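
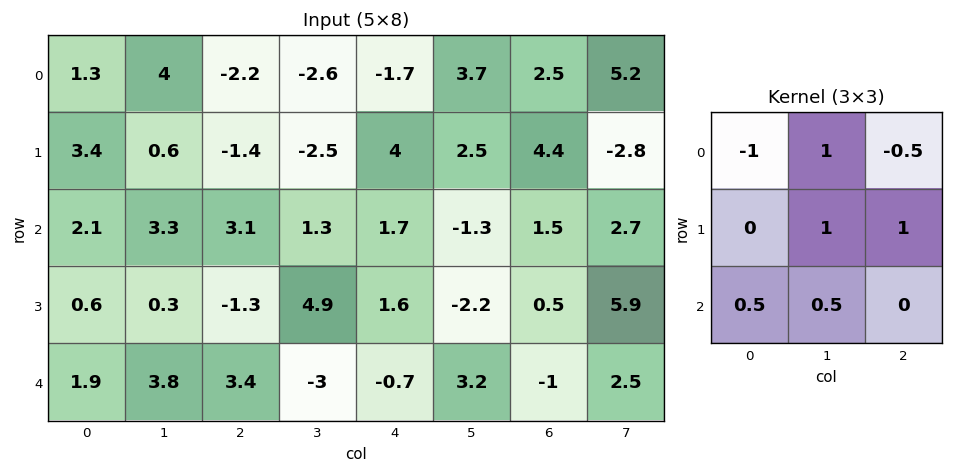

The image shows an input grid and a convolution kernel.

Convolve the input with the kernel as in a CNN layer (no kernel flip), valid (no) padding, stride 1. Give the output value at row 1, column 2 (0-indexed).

The receptive field on the input at this output position is [-1.4 -2.5 4 / 3.1 1.3 1.7 / -1.3 4.9 1.6]. Elementwise product with the kernel and sum: -1.4·-1 + -2.5·1 + 4·-0.5 + 1.3·1 + 1.7·1 + -1.3·0.5 + 4.9·0.5.

1.7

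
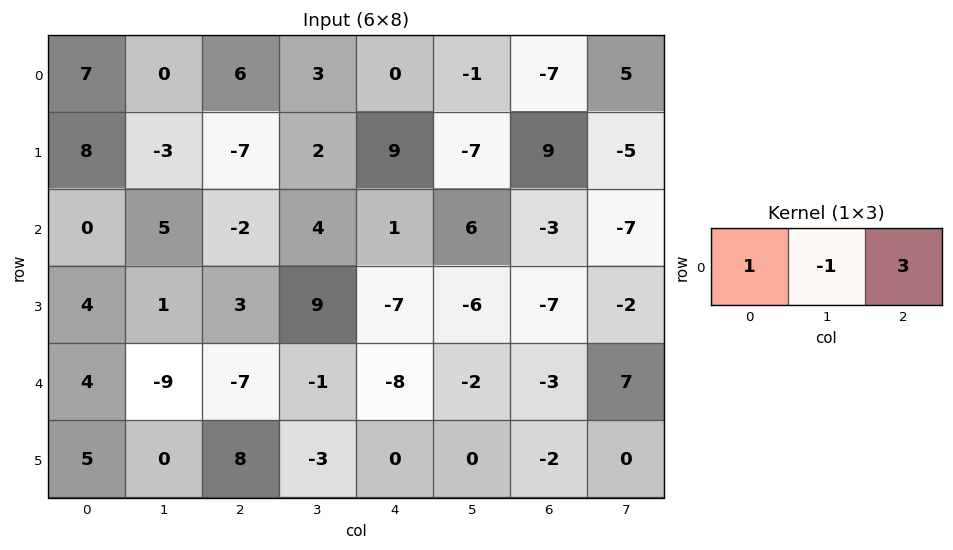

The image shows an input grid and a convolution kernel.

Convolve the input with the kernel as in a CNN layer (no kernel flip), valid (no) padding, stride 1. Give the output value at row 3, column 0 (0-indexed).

12

The receptive field on the input at this output position is [4 1 3]. Elementwise product with the kernel and sum: 4·1 + 1·-1 + 3·3.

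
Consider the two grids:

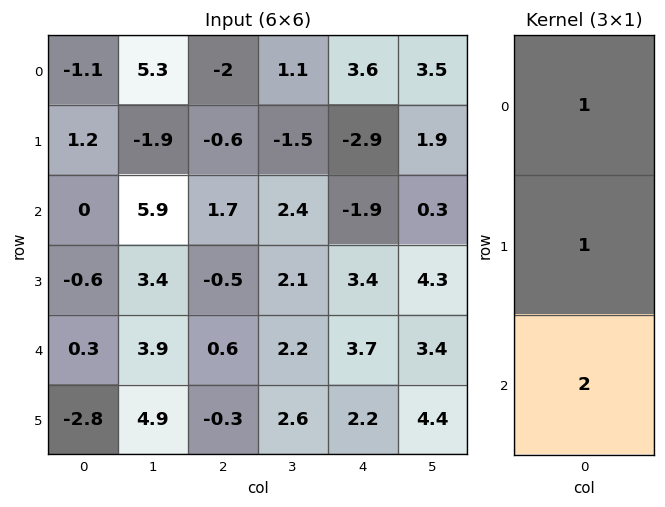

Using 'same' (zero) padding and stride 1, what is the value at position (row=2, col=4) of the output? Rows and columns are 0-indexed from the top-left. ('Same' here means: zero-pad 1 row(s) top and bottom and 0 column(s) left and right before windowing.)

2

The receptive field on the zero-padded input at this output position is [-2.9 / -1.9 / 3.4]. Elementwise product with the kernel and sum: -2.9·1 + -1.9·1 + 3.4·2.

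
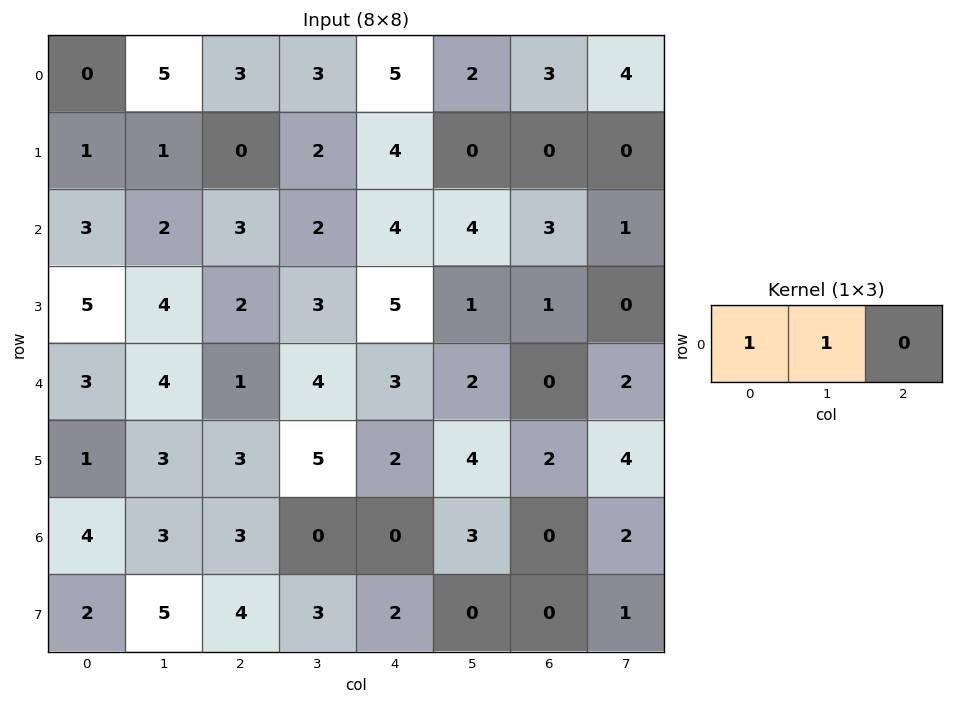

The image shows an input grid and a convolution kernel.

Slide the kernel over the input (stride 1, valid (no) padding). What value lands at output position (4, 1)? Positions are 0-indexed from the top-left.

5

The receptive field on the input at this output position is [4 1 4]. Elementwise product with the kernel and sum: 4·1 + 1·1.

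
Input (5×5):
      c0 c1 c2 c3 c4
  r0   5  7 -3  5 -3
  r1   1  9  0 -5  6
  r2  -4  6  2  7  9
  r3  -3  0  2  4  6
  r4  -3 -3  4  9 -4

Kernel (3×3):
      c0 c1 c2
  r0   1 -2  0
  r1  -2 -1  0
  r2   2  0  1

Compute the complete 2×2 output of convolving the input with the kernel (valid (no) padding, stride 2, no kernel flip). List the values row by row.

-26 5
-12 -16

Output[0,0]: The receptive field on the input at this output position is [5 7 -3 / 1 9 0 / -4 6 2]. Elementwise product with the kernel and sum: 5·1 + 7·-2 + 1·-2 + 9·-1 + -4·2 + 2·1.
Output[0,1]: The receptive field on the input at this output position is [-3 5 -3 / 0 -5 6 / 2 7 9]. Elementwise product with the kernel and sum: -3·1 + 5·-2 + 0·-2 + -5·-1 + 2·2 + 9·1.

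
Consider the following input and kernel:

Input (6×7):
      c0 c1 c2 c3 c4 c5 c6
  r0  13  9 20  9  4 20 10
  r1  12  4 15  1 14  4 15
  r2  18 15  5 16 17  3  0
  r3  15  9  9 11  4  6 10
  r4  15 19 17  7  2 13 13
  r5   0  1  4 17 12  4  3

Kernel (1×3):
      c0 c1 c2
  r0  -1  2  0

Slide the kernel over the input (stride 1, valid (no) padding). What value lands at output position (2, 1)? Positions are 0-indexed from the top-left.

-5

The receptive field on the input at this output position is [15 5 16]. Elementwise product with the kernel and sum: 15·-1 + 5·2.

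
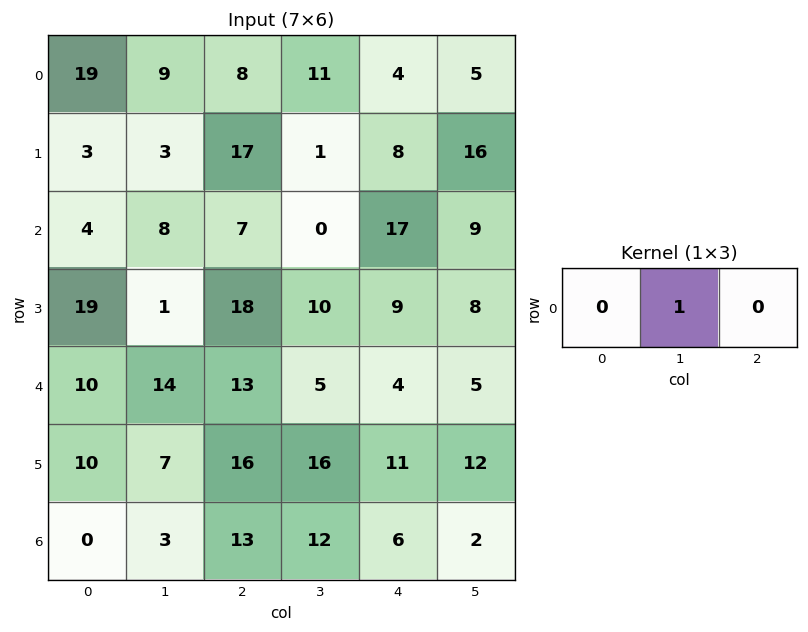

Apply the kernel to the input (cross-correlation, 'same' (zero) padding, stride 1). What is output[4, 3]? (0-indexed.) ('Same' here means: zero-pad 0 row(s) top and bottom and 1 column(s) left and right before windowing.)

5

The receptive field on the zero-padded input at this output position is [13 5 4]. Elementwise product with the kernel and sum: 5·1.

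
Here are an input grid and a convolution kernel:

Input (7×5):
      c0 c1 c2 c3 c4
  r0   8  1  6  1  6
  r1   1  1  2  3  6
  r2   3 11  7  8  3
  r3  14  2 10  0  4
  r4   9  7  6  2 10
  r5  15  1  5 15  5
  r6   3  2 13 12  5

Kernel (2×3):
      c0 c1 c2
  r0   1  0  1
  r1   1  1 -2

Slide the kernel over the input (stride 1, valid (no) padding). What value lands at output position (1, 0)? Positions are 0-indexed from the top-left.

3

The receptive field on the input at this output position is [1 1 2 / 3 11 7]. Elementwise product with the kernel and sum: 1·1 + 2·1 + 3·1 + 11·1 + 7·-2.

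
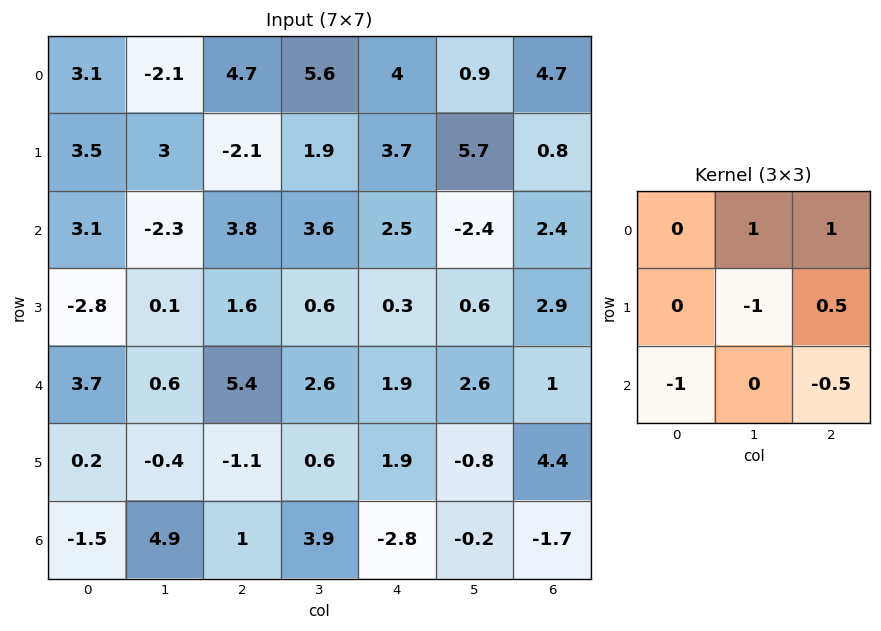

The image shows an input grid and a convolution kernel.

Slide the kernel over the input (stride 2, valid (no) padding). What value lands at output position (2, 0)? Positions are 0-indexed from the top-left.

6.85

The receptive field on the input at this output position is [3.7 0.6 5.4 / 0.2 -0.4 -1.1 / -1.5 4.9 1]. Elementwise product with the kernel and sum: 0.6·1 + 5.4·1 + -0.4·-1 + -1.1·0.5 + -1.5·-1 + 1·-0.5.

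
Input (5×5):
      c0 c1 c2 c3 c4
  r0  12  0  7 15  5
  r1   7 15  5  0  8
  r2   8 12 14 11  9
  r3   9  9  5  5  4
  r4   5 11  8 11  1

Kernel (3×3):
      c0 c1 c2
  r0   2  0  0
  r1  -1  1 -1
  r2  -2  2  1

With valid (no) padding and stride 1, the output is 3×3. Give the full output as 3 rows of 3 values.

49 5 4
9 18 2
31 20 31

Output[0,0]: The receptive field on the input at this output position is [12 0 7 / 7 15 5 / 8 12 14]. Elementwise product with the kernel and sum: 12·2 + 7·-1 + 15·1 + 5·-1 + 8·-2 + 12·2 + 14·1.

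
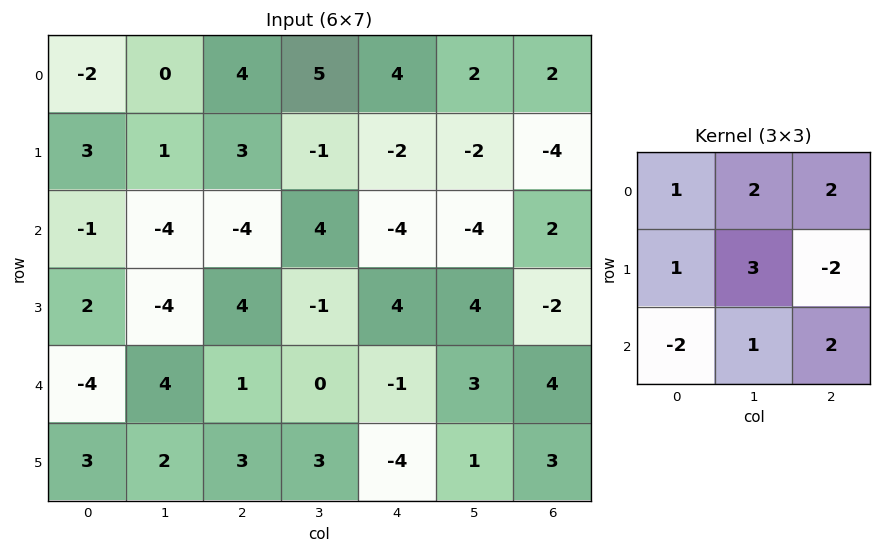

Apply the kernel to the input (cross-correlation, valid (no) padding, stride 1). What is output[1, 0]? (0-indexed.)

6

The receptive field on the input at this output position is [3 1 3 / -1 -4 -4 / 2 -4 4]. Elementwise product with the kernel and sum: 3·1 + 1·2 + 3·2 + -1·1 + -4·3 + -4·-2 + 2·-2 + -4·1 + 4·2.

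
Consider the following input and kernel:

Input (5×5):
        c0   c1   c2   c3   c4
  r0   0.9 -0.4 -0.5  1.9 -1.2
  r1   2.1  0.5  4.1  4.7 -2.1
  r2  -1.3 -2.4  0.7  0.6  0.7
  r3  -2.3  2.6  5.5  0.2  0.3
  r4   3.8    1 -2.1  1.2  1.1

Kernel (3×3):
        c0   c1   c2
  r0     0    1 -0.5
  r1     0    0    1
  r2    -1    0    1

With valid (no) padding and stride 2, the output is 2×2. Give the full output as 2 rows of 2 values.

Output[0,0]: The receptive field on the input at this output position is [0.9 -0.4 -0.5 / 2.1 0.5 4.1 / -1.3 -2.4 0.7]. Elementwise product with the kernel and sum: -0.4·1 + -0.5·-0.5 + 4.1·1 + -1.3·-1 + 0.7·1.

5.95 0.4
-3.15 3.75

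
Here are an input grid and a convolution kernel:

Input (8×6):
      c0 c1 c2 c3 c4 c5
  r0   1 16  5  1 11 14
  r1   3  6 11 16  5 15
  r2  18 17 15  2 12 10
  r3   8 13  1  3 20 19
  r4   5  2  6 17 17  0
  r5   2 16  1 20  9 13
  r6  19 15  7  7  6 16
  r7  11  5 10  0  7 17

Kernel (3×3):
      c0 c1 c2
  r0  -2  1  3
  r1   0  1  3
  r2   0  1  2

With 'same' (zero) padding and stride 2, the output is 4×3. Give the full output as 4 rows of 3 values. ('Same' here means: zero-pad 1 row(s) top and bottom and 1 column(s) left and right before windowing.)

Output[0,0]: The receptive field on the zero-padded input at this output position is [0 0 0 / 0 1 16 / 0 3 6]. Elementwise product with the kernel and sum: 0·-2 + 0·1 + 0·3 + 1·1 + 16·3 + 3·1 + 6·2.
Output[0,1]: The receptive field on the zero-padded input at this output position is [0 0 0 / 16 5 1 / 6 11 16]. Elementwise product with the kernel and sum: 0·-2 + 0·1 + 0·3 + 5·1 + 1·3 + 11·1 + 16·2.

64 51 88
124 75 118
92 82 123
135 67 103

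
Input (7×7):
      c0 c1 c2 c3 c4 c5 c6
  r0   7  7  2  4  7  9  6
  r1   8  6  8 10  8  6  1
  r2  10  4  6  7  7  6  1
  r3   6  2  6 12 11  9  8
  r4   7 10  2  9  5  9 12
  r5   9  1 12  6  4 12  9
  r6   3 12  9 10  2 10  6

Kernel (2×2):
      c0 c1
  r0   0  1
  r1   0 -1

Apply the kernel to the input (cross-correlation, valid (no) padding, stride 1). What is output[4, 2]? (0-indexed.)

3

The receptive field on the input at this output position is [2 9 / 12 6]. Elementwise product with the kernel and sum: 9·1 + 6·-1.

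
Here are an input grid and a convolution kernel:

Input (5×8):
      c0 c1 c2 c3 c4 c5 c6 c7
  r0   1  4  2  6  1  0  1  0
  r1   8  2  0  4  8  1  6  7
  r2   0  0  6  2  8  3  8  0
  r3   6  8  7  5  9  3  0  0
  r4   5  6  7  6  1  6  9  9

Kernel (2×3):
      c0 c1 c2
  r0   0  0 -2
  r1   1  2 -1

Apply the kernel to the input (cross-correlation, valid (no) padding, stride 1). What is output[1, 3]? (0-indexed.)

The receptive field on the input at this output position is [4 8 1 / 2 8 3]. Elementwise product with the kernel and sum: 1·-2 + 2·1 + 8·2 + 3·-1.

13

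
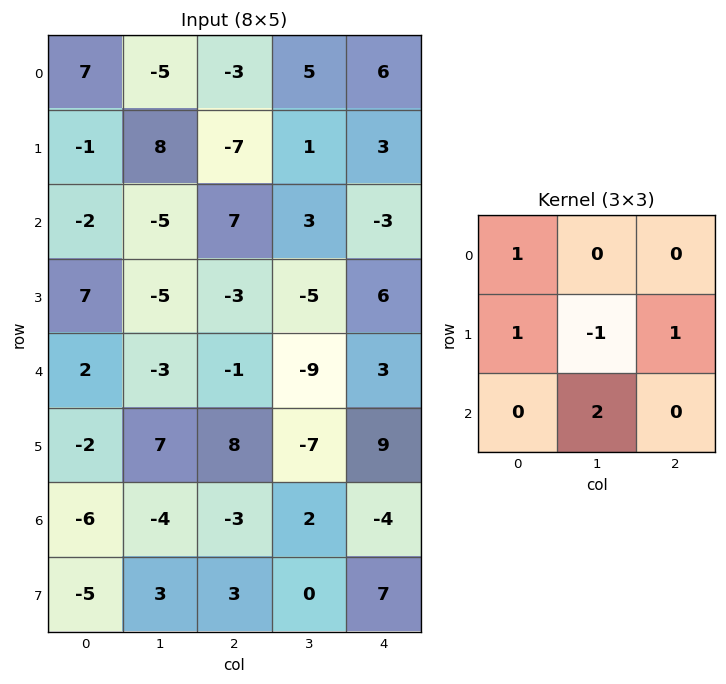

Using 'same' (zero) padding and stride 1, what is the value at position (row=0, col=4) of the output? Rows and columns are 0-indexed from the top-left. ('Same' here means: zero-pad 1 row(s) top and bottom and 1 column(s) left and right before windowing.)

The receptive field on the zero-padded input at this output position is [0 0 0 / 5 6 0 / 1 3 0]. Elementwise product with the kernel and sum: 0·1 + 5·1 + 6·-1 + 0·1 + 3·2.

5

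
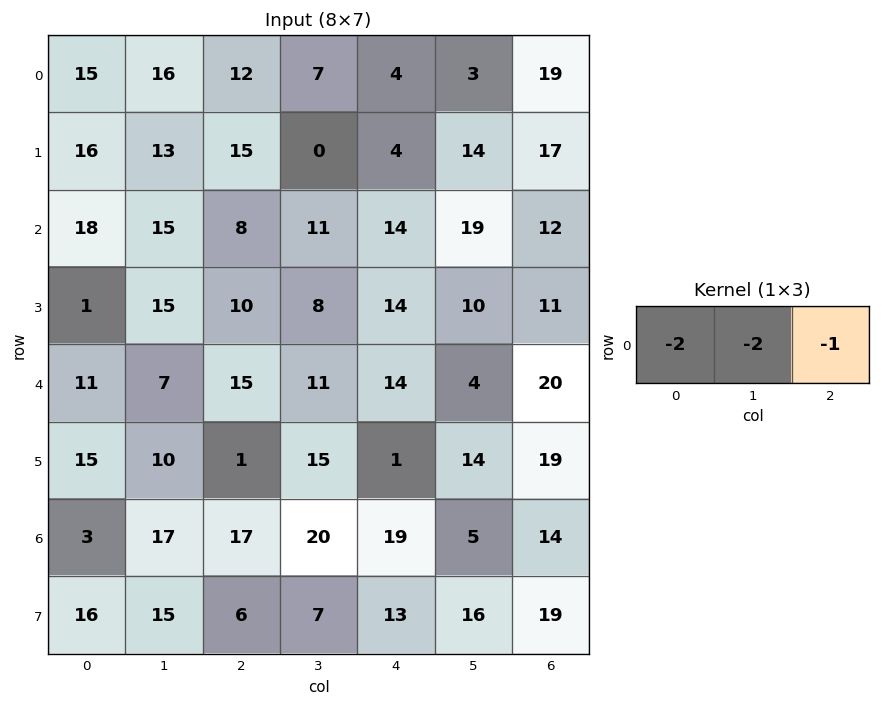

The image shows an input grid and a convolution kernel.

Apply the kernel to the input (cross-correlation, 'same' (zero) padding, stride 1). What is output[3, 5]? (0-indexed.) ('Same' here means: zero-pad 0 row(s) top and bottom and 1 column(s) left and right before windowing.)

-59

The receptive field on the zero-padded input at this output position is [14 10 11]. Elementwise product with the kernel and sum: 14·-2 + 10·-2 + 11·-1.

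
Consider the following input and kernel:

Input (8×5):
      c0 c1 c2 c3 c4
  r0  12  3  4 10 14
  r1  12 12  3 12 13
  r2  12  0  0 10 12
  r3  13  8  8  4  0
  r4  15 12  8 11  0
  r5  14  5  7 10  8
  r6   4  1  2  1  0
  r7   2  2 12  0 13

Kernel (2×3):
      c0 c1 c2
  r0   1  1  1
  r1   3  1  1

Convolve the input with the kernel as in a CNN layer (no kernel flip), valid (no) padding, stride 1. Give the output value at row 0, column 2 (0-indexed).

The receptive field on the input at this output position is [4 10 14 / 3 12 13]. Elementwise product with the kernel and sum: 4·1 + 10·1 + 14·1 + 3·3 + 12·1 + 13·1.

62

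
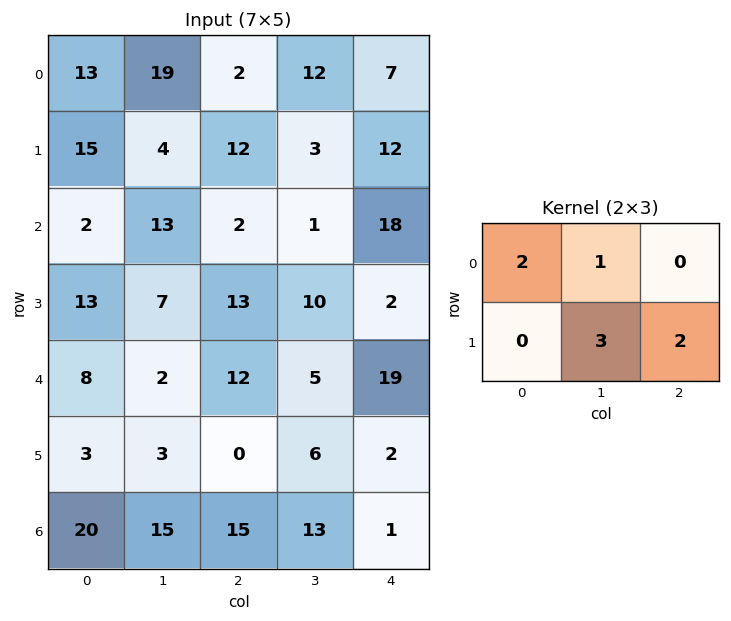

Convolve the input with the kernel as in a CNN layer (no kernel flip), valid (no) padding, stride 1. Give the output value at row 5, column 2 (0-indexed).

47

The receptive field on the input at this output position is [0 6 2 / 15 13 1]. Elementwise product with the kernel and sum: 0·2 + 6·1 + 13·3 + 1·2.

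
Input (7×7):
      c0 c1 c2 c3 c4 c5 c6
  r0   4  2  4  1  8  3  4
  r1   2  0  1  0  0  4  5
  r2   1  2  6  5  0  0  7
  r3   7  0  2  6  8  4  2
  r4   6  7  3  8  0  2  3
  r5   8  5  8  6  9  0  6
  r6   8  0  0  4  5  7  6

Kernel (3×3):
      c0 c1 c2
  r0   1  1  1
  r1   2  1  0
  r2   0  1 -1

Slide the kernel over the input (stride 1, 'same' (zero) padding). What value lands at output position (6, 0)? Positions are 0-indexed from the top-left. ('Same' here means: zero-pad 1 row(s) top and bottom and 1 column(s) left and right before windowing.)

21

The receptive field on the zero-padded input at this output position is [0 8 5 / 0 8 0 / 0 0 0]. Elementwise product with the kernel and sum: 0·1 + 8·1 + 5·1 + 0·2 + 8·1 + 0·1 + 0·-1.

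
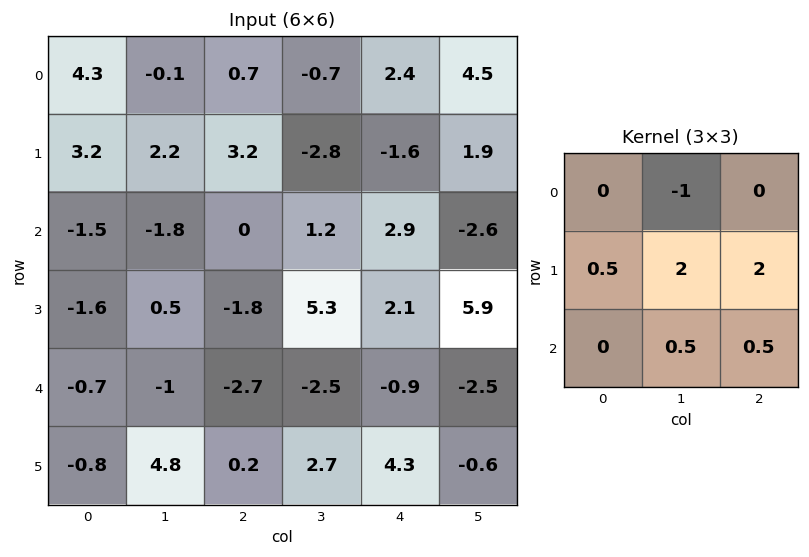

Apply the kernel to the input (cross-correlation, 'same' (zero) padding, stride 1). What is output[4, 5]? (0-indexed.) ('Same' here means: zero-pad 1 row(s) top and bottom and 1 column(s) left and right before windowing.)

The receptive field on the zero-padded input at this output position is [2.1 5.9 0 / -0.9 -2.5 0 / 4.3 -0.6 0]. Elementwise product with the kernel and sum: 5.9·-1 + -0.9·0.5 + -2.5·2 + 0·2 + -0.6·0.5 + 0·0.5.

-11.65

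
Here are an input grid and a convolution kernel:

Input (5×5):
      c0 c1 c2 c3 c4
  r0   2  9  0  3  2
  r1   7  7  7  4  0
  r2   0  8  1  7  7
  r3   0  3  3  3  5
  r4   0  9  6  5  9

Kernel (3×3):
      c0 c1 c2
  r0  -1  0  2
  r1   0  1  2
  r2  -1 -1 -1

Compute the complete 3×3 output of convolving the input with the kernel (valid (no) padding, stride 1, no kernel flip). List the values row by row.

Output[0,0]: The receptive field on the input at this output position is [2 9 0 / 7 7 7 / 0 8 1]. Elementwise product with the kernel and sum: 2·-1 + 0·2 + 7·1 + 7·2 + 0·-1 + 8·-1 + 1·-1.

10 -4 -7
11 7 3
-4 -5 6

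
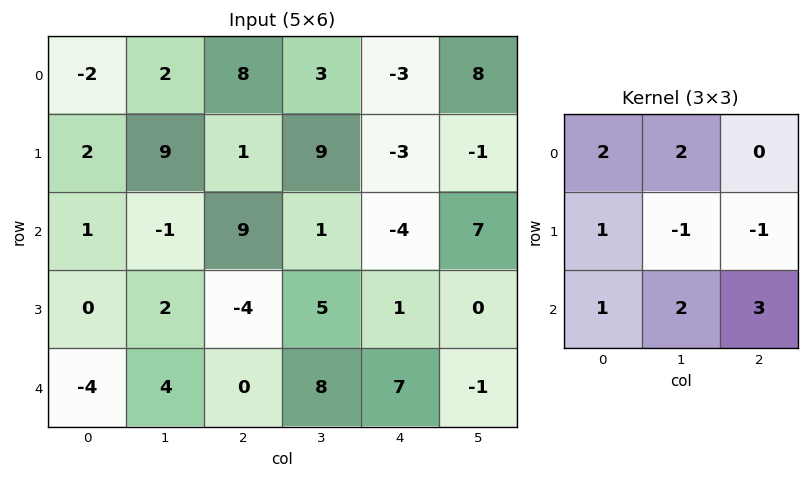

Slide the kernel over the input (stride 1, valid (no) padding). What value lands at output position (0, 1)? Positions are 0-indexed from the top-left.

39

The receptive field on the input at this output position is [2 8 3 / 9 1 9 / -1 9 1]. Elementwise product with the kernel and sum: 2·2 + 8·2 + 9·1 + 1·-1 + 9·-1 + -1·1 + 9·2 + 1·3.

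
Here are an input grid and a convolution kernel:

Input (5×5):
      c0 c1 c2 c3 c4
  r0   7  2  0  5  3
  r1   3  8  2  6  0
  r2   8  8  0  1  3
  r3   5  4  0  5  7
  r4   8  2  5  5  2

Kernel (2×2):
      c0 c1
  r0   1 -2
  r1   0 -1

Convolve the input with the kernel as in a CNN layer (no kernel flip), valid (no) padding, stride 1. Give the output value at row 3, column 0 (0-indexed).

The receptive field on the input at this output position is [5 4 / 8 2]. Elementwise product with the kernel and sum: 5·1 + 4·-2 + 2·-1.

-5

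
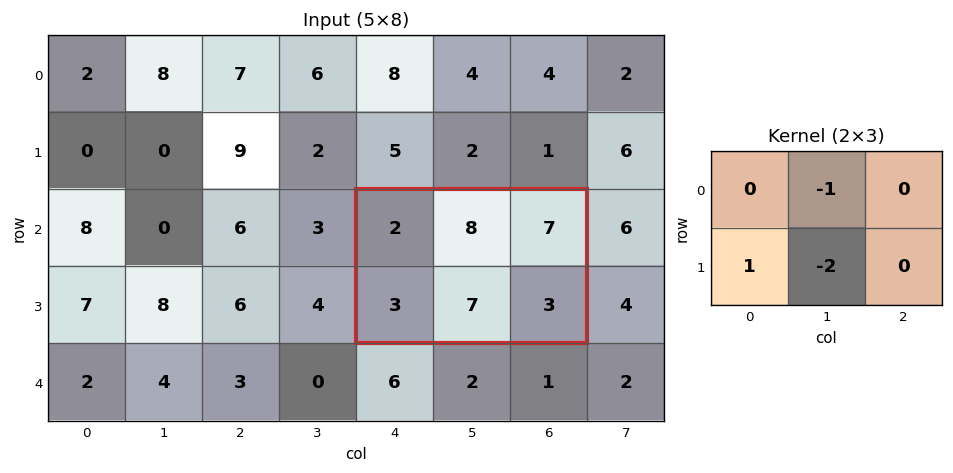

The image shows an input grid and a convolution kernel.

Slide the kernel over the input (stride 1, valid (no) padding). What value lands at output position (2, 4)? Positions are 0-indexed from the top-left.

The receptive field on the input at this output position is [2 8 7 / 3 7 3]. Elementwise product with the kernel and sum: 8·-1 + 3·1 + 7·-2.

-19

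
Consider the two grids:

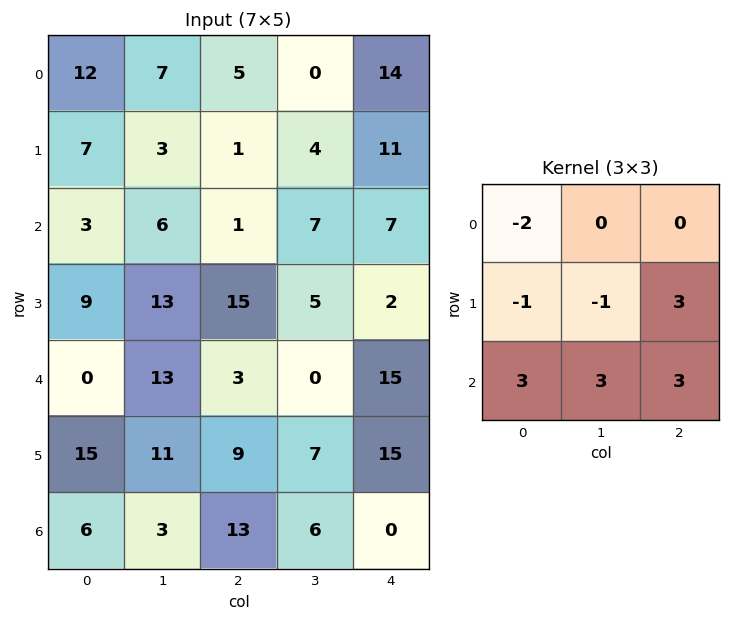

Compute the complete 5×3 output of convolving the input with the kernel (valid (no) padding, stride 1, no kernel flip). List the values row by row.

-1 36 63
91 107 77
65 23 38
83 39 105
67 41 80

Output[0,0]: The receptive field on the input at this output position is [12 7 5 / 7 3 1 / 3 6 1]. Elementwise product with the kernel and sum: 12·-2 + 7·-1 + 3·-1 + 1·3 + 3·3 + 6·3 + 1·3.
Output[0,1]: The receptive field on the input at this output position is [7 5 0 / 3 1 4 / 6 1 7]. Elementwise product with the kernel and sum: 7·-2 + 3·-1 + 1·-1 + 4·3 + 6·3 + 1·3 + 7·3.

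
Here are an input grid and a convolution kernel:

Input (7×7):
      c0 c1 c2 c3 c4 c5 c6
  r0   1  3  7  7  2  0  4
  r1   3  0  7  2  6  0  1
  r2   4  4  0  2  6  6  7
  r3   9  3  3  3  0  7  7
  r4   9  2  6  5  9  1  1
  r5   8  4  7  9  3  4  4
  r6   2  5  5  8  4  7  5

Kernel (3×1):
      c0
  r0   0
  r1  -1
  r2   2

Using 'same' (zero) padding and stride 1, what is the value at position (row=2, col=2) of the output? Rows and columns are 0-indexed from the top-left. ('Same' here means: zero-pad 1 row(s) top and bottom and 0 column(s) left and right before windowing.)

The receptive field on the zero-padded input at this output position is [7 / 0 / 3]. Elementwise product with the kernel and sum: 0·-1 + 3·2.

6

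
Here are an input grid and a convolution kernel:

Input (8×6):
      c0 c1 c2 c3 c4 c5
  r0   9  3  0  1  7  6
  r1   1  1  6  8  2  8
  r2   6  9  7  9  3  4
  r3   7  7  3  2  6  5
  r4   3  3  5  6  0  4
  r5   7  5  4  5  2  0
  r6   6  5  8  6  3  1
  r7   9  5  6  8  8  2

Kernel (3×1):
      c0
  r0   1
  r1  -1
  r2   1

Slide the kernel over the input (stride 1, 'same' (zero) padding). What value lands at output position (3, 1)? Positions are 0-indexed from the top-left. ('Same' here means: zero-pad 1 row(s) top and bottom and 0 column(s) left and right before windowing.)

5

The receptive field on the zero-padded input at this output position is [9 / 7 / 3]. Elementwise product with the kernel and sum: 9·1 + 7·-1 + 3·1.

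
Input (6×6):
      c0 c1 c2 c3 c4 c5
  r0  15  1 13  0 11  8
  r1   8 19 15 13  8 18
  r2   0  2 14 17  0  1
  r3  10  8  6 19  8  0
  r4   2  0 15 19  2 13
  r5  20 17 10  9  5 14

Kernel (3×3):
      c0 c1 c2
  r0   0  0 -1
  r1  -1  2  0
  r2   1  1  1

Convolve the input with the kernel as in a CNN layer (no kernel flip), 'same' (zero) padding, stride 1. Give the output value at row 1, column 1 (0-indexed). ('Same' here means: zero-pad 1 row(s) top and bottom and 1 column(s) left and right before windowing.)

33

The receptive field on the zero-padded input at this output position is [15 1 13 / 8 19 15 / 0 2 14]. Elementwise product with the kernel and sum: 13·-1 + 8·-1 + 19·2 + 0·1 + 2·1 + 14·1.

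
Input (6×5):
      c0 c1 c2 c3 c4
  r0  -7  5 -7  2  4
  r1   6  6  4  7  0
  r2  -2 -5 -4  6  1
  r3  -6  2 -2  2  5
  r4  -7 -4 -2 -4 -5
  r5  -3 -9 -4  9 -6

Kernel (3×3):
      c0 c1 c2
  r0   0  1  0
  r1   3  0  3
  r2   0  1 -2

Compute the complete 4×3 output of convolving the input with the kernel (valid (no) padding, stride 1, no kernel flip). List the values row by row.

Output[0,0]: The receptive field on the input at this output position is [-7 5 -7 / 6 6 4 / -2 -5 -4]. Elementwise product with the kernel and sum: 5·1 + 6·3 + 4·3 + -5·1 + -4·-2.
Output[0,1]: The receptive field on the input at this output position is [5 -7 2 / 6 4 7 / -5 -4 6]. Elementwise product with the kernel and sum: -7·1 + 6·3 + 7·3 + -4·1 + 6·-2.

38 16 18
-6 1 -10
-29 14 21
-26 -48 2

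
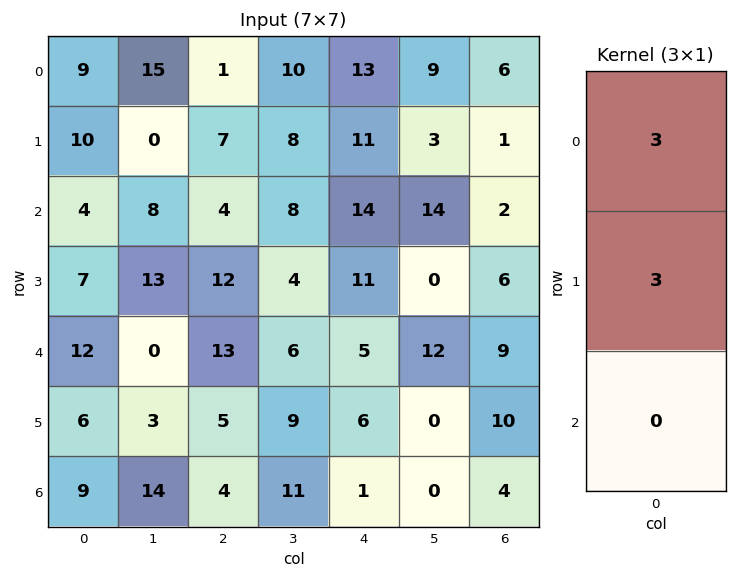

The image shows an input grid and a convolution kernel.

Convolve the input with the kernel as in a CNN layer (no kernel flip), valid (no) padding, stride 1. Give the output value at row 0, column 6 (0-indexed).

21

The receptive field on the input at this output position is [6 / 1 / 2]. Elementwise product with the kernel and sum: 6·3 + 1·3.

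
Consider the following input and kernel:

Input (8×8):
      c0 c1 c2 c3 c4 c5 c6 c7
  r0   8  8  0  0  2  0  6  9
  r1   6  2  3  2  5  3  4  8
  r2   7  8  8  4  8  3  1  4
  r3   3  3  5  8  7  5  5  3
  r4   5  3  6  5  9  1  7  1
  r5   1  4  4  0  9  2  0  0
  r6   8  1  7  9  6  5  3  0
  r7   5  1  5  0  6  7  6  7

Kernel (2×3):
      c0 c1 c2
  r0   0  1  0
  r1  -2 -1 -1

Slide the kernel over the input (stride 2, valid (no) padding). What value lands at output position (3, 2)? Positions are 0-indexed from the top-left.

The receptive field on the input at this output position is [6 5 3 / 6 7 6]. Elementwise product with the kernel and sum: 5·1 + 6·-2 + 7·-1 + 6·-1.

-20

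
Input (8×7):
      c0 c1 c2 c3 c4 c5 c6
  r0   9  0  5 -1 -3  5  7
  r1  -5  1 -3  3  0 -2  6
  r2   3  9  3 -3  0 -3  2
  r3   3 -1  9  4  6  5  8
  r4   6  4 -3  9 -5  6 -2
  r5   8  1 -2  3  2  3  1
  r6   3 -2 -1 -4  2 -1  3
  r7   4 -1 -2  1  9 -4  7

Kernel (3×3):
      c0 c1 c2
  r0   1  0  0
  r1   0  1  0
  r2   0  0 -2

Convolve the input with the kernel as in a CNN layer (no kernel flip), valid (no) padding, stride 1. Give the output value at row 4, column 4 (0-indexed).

-8

The receptive field on the input at this output position is [-5 6 -2 / 2 3 1 / 2 -1 3]. Elementwise product with the kernel and sum: -5·1 + 3·1 + 3·-2.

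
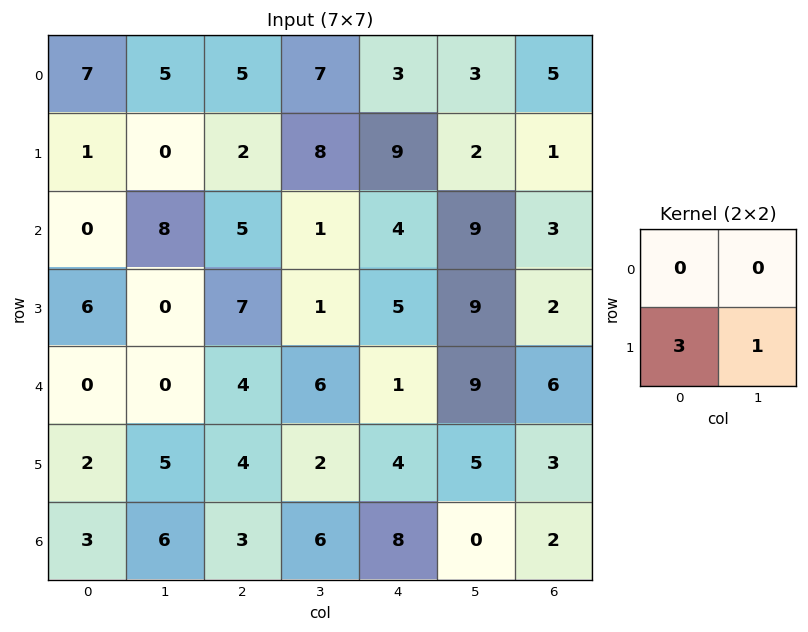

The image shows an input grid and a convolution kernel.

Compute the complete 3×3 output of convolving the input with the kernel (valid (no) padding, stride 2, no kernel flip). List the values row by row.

3 14 29
18 22 24
11 14 17

Output[0,0]: The receptive field on the input at this output position is [7 5 / 1 0]. Elementwise product with the kernel and sum: 1·3 + 0·1.
Output[0,1]: The receptive field on the input at this output position is [5 7 / 2 8]. Elementwise product with the kernel and sum: 2·3 + 8·1.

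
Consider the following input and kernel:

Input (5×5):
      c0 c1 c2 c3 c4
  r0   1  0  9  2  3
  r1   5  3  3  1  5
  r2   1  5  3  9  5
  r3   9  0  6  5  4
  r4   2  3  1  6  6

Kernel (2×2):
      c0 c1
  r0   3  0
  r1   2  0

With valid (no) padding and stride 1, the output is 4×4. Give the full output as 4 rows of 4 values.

Output[0,0]: The receptive field on the input at this output position is [1 0 / 5 3]. Elementwise product with the kernel and sum: 1·3 + 5·2.

13 6 33 8
17 19 15 21
21 15 21 37
31 6 20 27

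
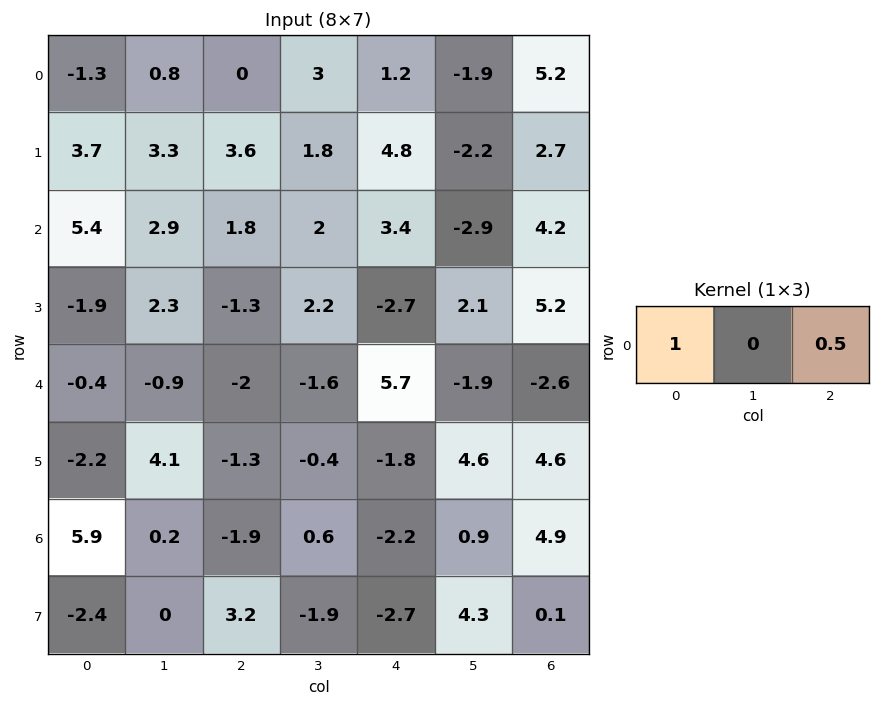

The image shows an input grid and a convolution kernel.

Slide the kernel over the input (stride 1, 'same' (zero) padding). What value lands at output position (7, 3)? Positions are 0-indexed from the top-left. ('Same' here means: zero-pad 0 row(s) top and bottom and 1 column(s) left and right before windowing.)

The receptive field on the zero-padded input at this output position is [3.2 -1.9 -2.7]. Elementwise product with the kernel and sum: 3.2·1 + -2.7·0.5.

1.85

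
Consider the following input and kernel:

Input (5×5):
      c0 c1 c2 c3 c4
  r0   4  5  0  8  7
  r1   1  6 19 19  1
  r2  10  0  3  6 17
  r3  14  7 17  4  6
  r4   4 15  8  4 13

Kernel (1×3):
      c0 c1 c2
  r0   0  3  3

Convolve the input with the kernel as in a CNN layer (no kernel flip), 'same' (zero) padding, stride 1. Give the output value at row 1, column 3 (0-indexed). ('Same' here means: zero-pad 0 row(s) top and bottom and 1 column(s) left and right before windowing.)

The receptive field on the zero-padded input at this output position is [19 19 1]. Elementwise product with the kernel and sum: 19·3 + 1·3.

60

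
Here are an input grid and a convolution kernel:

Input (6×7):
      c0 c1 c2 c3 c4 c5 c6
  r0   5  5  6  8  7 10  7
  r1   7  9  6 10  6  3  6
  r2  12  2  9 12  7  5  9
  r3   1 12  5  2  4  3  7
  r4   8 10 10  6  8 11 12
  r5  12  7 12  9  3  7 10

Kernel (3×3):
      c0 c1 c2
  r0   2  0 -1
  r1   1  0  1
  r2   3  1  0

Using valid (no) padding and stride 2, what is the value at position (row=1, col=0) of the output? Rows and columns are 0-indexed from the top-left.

The receptive field on the input at this output position is [12 2 9 / 1 12 5 / 8 10 10]. Elementwise product with the kernel and sum: 12·2 + 9·-1 + 1·1 + 5·1 + 8·3 + 10·1.

55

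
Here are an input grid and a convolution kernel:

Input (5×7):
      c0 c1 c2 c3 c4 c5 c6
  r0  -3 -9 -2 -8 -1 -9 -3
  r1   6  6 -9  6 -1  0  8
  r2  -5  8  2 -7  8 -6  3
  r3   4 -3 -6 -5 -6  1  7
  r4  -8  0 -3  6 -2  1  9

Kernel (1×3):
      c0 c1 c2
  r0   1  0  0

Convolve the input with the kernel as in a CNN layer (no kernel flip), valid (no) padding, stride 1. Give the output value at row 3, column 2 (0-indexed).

The receptive field on the input at this output position is [-6 -5 -6]. Elementwise product with the kernel and sum: -6·1.

-6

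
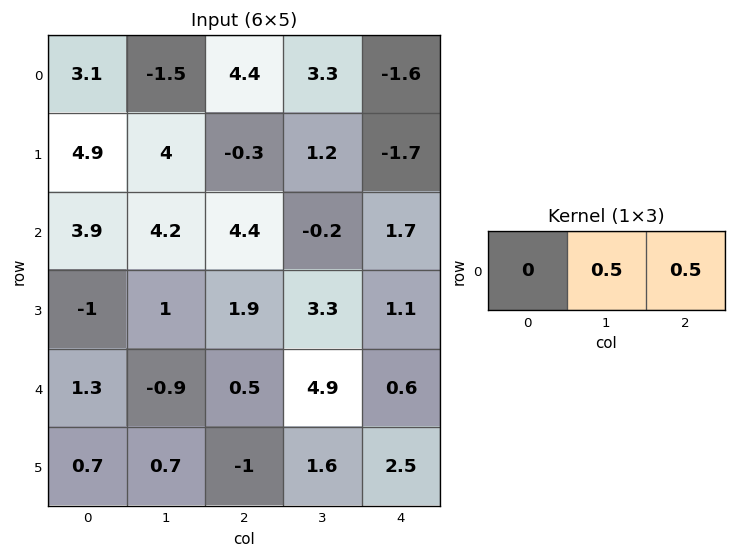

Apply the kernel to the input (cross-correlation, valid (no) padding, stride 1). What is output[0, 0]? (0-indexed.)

The receptive field on the input at this output position is [3.1 -1.5 4.4]. Elementwise product with the kernel and sum: -1.5·0.5 + 4.4·0.5.

1.45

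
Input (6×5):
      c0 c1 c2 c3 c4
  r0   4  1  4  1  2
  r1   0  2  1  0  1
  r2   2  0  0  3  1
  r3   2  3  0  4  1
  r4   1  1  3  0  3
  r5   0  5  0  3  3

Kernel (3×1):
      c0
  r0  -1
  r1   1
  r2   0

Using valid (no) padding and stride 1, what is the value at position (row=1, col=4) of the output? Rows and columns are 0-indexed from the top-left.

The receptive field on the input at this output position is [1 / 1 / 1]. Elementwise product with the kernel and sum: 1·-1 + 1·1.

0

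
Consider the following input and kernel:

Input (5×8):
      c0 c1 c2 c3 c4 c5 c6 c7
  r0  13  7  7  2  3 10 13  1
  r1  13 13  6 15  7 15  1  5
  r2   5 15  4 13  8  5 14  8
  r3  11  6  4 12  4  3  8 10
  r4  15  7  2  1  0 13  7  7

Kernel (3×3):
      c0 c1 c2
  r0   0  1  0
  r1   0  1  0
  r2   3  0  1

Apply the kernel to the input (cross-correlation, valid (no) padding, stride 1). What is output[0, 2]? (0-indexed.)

The receptive field on the input at this output position is [7 2 3 / 6 15 7 / 4 13 8]. Elementwise product with the kernel and sum: 2·1 + 15·1 + 4·3 + 8·1.

37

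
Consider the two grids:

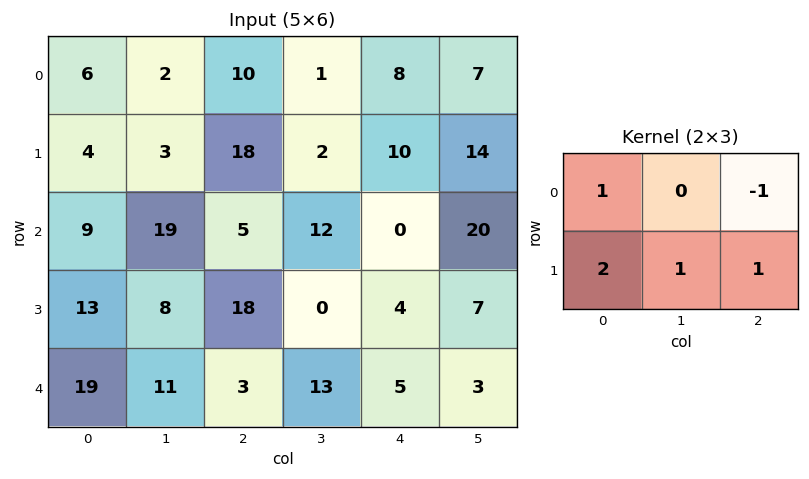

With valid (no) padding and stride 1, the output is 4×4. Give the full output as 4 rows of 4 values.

Output[0,0]: The receptive field on the input at this output position is [6 2 10 / 4 3 18]. Elementwise product with the kernel and sum: 6·1 + 10·-1 + 4·2 + 3·1 + 18·1.

25 27 50 22
28 56 30 32
56 41 45 3
47 46 38 27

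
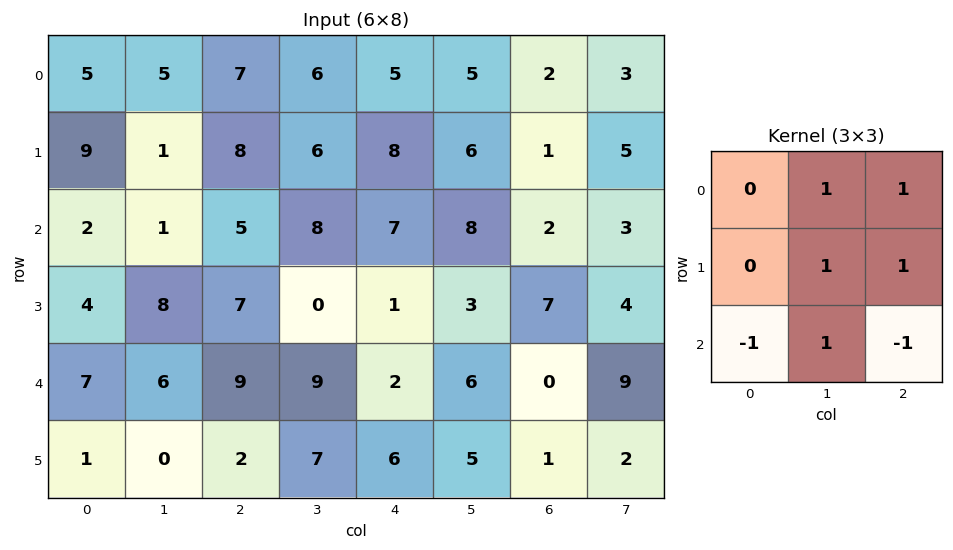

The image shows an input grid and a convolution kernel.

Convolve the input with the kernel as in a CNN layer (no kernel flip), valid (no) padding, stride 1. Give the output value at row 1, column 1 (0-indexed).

The receptive field on the input at this output position is [1 8 6 / 1 5 8 / 8 7 0]. Elementwise product with the kernel and sum: 8·1 + 6·1 + 5·1 + 8·1 + 8·-1 + 7·1 + 0·-1.

26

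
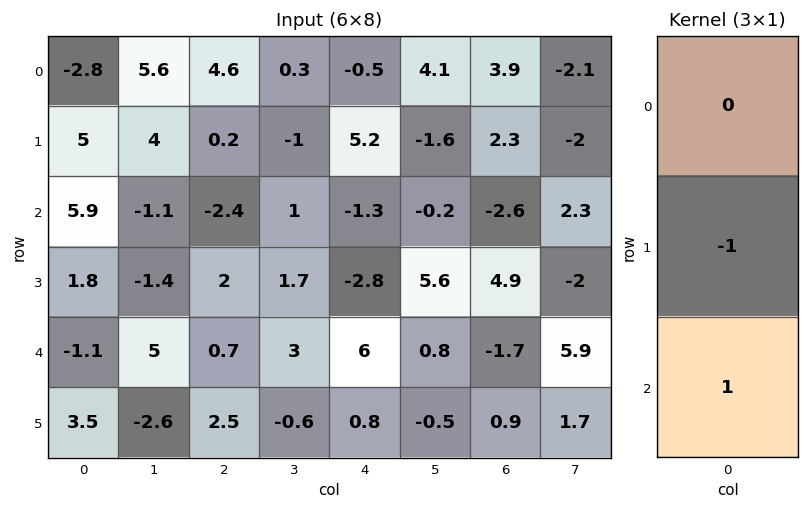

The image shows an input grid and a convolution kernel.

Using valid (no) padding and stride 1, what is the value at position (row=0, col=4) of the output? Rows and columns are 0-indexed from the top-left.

The receptive field on the input at this output position is [-0.5 / 5.2 / -1.3]. Elementwise product with the kernel and sum: 5.2·-1 + -1.3·1.

-6.5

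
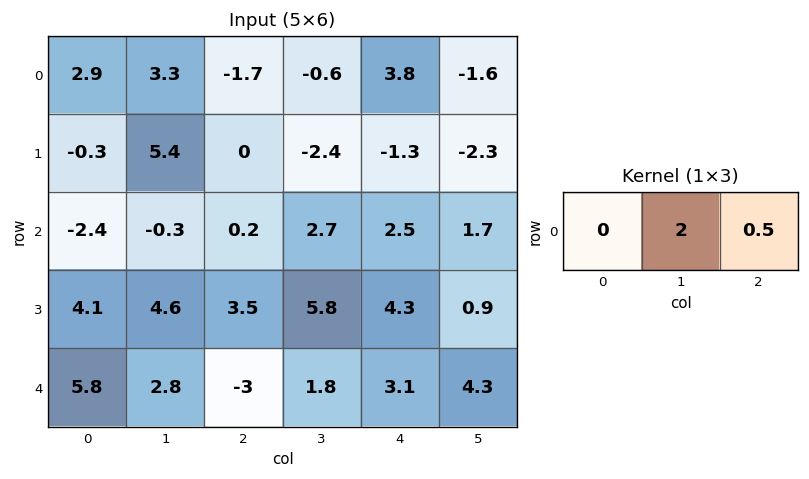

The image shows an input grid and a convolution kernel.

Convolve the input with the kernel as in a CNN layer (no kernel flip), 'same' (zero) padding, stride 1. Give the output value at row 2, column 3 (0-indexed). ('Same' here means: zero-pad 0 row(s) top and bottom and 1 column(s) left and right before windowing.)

6.65

The receptive field on the zero-padded input at this output position is [0.2 2.7 2.5]. Elementwise product with the kernel and sum: 2.7·2 + 2.5·0.5.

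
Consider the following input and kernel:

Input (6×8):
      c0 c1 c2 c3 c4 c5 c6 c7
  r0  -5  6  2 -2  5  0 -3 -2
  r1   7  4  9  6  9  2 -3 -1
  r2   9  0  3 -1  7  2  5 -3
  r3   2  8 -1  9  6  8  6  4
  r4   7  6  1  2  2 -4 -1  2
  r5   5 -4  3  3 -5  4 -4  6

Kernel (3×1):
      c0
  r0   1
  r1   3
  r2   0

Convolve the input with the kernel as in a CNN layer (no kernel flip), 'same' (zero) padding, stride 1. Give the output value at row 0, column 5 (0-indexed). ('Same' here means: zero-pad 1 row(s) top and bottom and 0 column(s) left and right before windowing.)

The receptive field on the zero-padded input at this output position is [0 / 0 / 2]. Elementwise product with the kernel and sum: 0·1 + 0·3.

0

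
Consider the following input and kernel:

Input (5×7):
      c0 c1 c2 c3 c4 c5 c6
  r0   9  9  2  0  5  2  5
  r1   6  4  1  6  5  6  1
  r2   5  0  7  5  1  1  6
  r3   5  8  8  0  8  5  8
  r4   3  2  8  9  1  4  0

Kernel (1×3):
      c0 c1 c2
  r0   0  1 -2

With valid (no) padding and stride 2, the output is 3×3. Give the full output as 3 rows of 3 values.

Output[0,0]: The receptive field on the input at this output position is [9 9 2]. Elementwise product with the kernel and sum: 9·1 + 2·-2.
Output[0,1]: The receptive field on the input at this output position is [2 0 5]. Elementwise product with the kernel and sum: 0·1 + 5·-2.

5 -10 -8
-14 3 -11
-14 7 4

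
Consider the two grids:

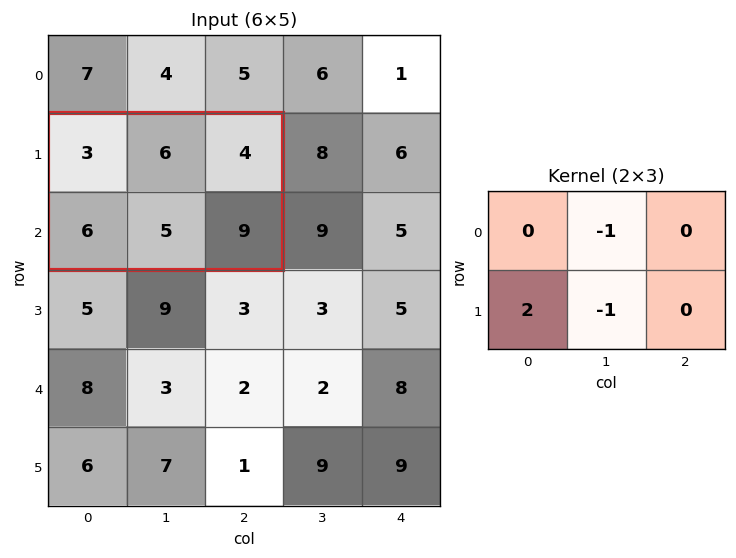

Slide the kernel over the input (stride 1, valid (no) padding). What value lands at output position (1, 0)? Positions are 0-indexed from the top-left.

The receptive field on the input at this output position is [3 6 4 / 6 5 9]. Elementwise product with the kernel and sum: 6·-1 + 6·2 + 5·-1.

1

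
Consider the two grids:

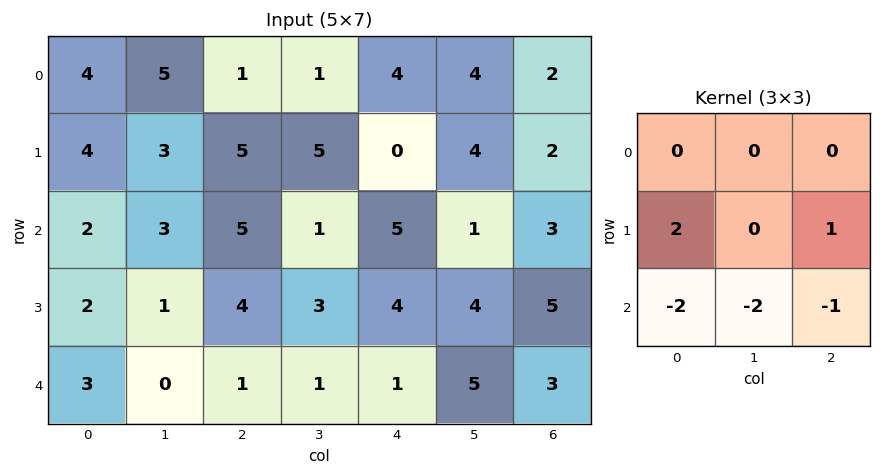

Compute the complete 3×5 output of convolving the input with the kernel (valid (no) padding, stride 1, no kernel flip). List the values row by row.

Output[0,0]: The receptive field on the input at this output position is [4 5 1 / 4 3 5 / 2 3 5]. Elementwise product with the kernel and sum: 4·2 + 5·1 + 2·-2 + 3·-2 + 5·-1.

-2 -6 -7 1 -13
-1 -6 -3 -15 -8
1 2 7 1 -2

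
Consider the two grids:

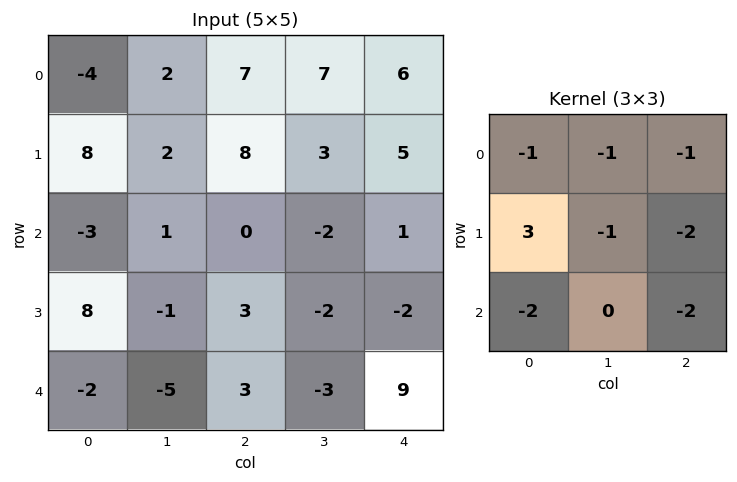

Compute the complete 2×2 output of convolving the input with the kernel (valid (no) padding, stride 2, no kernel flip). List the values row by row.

Output[0,0]: The receptive field on the input at this output position is [-4 2 7 / 8 2 8 / -3 1 0]. Elementwise product with the kernel and sum: -4·-1 + 2·-1 + 7·-1 + 8·3 + 2·-1 + 8·-2 + -3·-2 + 0·-2.

7 -11
19 -8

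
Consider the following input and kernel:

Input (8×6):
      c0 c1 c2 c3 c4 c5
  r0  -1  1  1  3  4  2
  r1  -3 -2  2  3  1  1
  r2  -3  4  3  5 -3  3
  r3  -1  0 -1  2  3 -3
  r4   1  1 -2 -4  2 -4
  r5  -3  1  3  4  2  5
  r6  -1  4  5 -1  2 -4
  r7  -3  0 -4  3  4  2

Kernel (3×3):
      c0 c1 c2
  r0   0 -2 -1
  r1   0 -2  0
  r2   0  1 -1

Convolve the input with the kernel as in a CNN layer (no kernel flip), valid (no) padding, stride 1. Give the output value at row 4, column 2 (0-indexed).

-5

The receptive field on the input at this output position is [-2 -4 2 / 3 4 2 / 5 -1 2]. Elementwise product with the kernel and sum: -4·-2 + 2·-1 + 4·-2 + -1·1 + 2·-1.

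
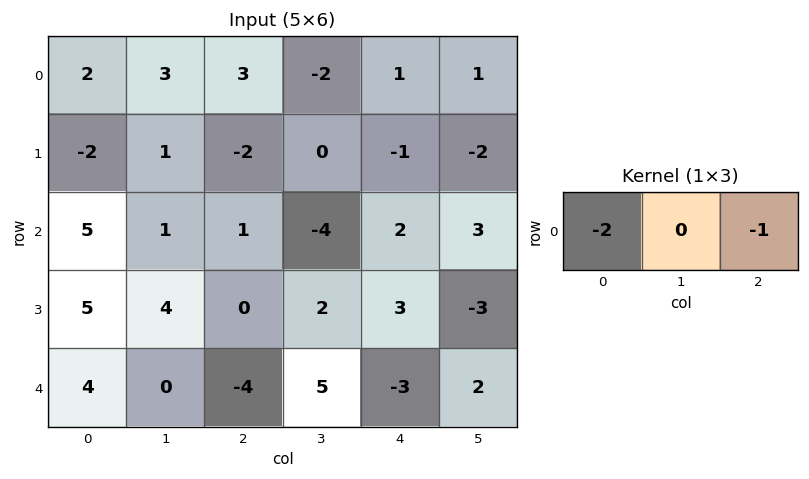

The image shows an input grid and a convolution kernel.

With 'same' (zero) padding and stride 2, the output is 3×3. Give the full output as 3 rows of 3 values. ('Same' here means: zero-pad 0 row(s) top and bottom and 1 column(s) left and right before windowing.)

Output[0,0]: The receptive field on the zero-padded input at this output position is [0 2 3]. Elementwise product with the kernel and sum: 0·-2 + 3·-1.
Output[0,1]: The receptive field on the zero-padded input at this output position is [3 3 -2]. Elementwise product with the kernel and sum: 3·-2 + -2·-1.

-3 -4 3
-1 2 5
0 -5 -12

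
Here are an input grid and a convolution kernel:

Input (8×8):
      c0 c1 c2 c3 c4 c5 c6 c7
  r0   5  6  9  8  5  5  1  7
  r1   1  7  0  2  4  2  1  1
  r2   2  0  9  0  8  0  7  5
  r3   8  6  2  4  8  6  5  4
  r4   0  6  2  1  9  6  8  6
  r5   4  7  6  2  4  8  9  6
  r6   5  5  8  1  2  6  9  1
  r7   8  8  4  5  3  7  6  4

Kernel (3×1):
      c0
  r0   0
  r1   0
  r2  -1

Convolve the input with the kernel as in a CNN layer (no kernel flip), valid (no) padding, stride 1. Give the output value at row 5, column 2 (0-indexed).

The receptive field on the input at this output position is [6 / 8 / 4]. Elementwise product with the kernel and sum: 4·-1.

-4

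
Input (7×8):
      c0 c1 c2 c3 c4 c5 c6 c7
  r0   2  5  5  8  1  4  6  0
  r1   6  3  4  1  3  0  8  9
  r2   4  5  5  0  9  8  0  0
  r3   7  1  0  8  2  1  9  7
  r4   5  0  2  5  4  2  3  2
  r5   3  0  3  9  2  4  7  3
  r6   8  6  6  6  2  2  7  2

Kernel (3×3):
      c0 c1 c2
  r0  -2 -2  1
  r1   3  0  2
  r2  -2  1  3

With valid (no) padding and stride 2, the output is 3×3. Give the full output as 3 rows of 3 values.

Output[0,0]: The receptive field on the input at this output position is [2 5 5 / 6 3 4 / 4 5 5]. Elementwise product with the kernel and sum: 2·-2 + 5·-2 + 5·1 + 6·3 + 4·2 + 4·-2 + 5·1 + 5·3.

29 10 11
4 16 -7
15 3 30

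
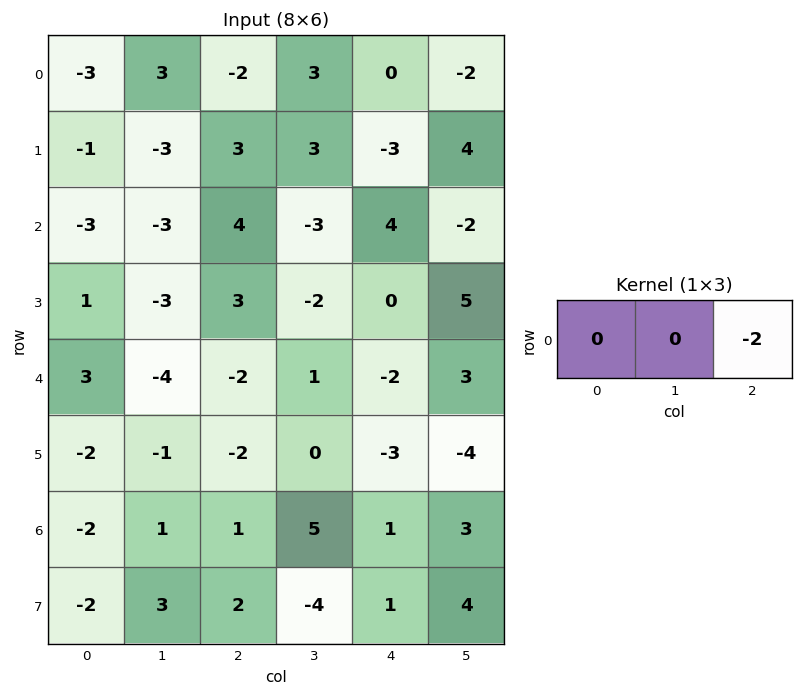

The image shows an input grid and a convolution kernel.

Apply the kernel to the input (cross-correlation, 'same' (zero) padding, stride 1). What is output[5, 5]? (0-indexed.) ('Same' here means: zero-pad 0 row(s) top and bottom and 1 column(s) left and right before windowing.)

The receptive field on the zero-padded input at this output position is [-3 -4 0]. Elementwise product with the kernel and sum: 0·-2.

0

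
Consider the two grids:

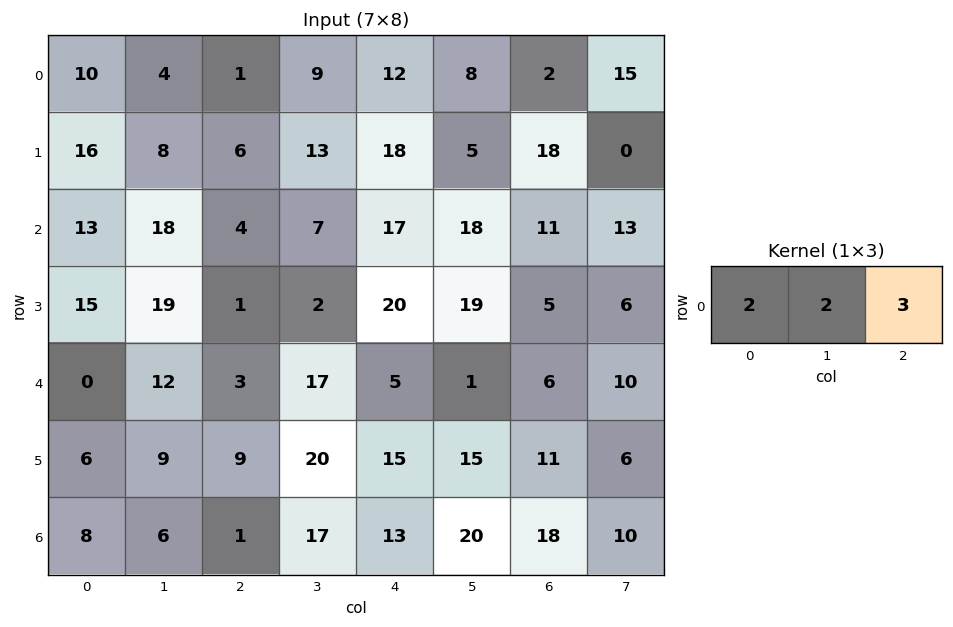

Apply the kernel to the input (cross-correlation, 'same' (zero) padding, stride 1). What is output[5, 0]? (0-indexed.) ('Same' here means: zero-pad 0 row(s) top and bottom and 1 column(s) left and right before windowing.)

39

The receptive field on the zero-padded input at this output position is [0 6 9]. Elementwise product with the kernel and sum: 0·2 + 6·2 + 9·3.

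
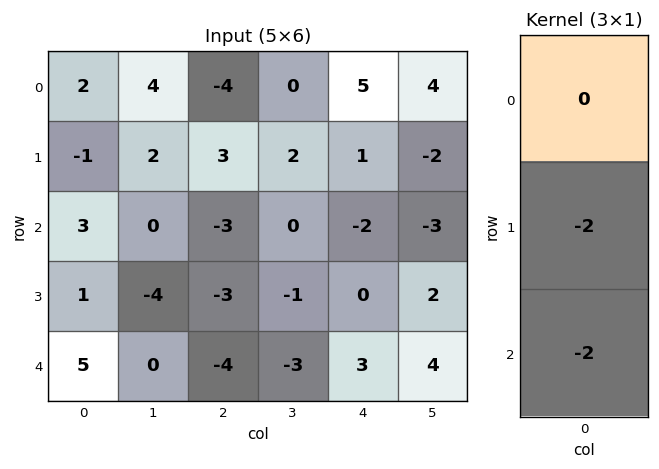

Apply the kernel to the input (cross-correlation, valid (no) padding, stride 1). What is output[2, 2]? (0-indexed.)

14

The receptive field on the input at this output position is [-3 / -3 / -4]. Elementwise product with the kernel and sum: -3·-2 + -4·-2.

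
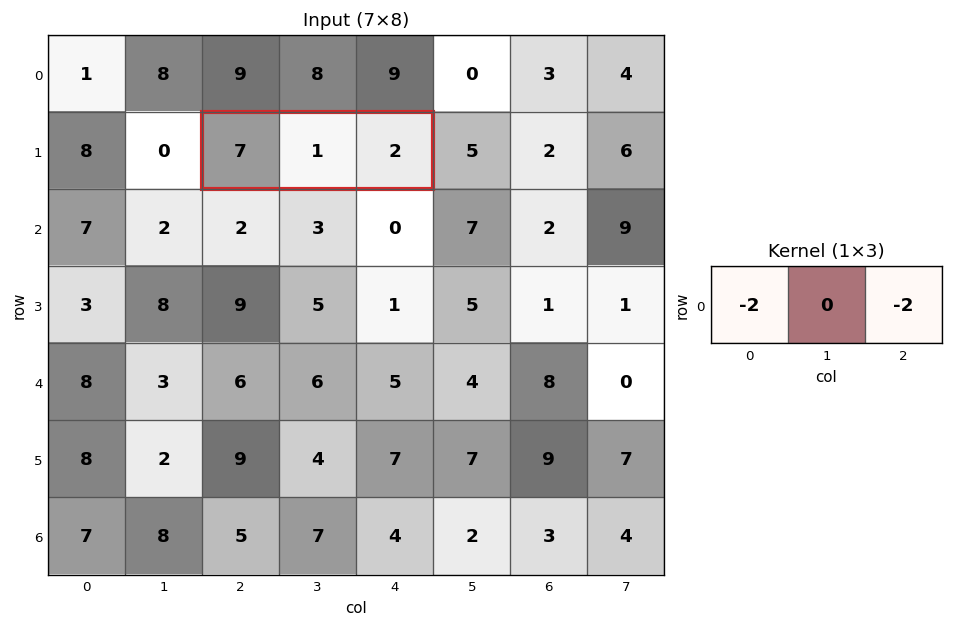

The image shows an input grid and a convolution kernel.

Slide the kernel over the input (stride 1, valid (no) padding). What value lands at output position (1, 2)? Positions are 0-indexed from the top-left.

The receptive field on the input at this output position is [7 1 2]. Elementwise product with the kernel and sum: 7·-2 + 2·-2.

-18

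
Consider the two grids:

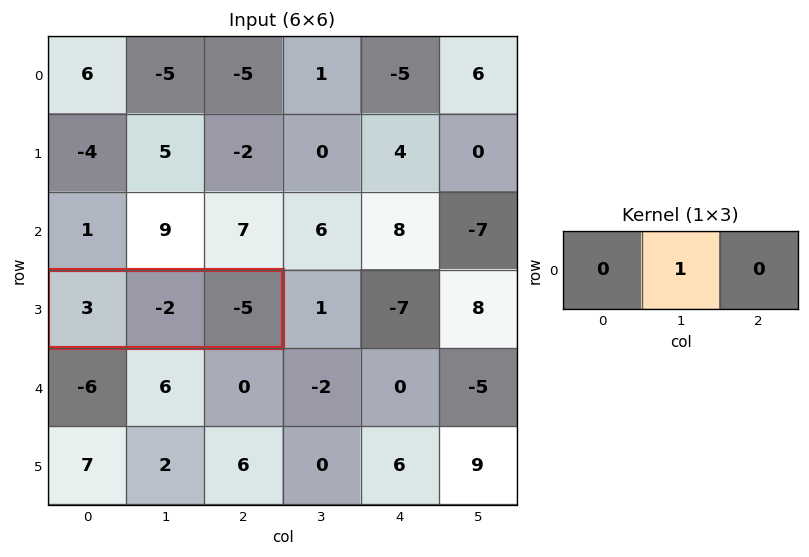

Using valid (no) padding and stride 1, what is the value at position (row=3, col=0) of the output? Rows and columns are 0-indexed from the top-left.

The receptive field on the input at this output position is [3 -2 -5]. Elementwise product with the kernel and sum: -2·1.

-2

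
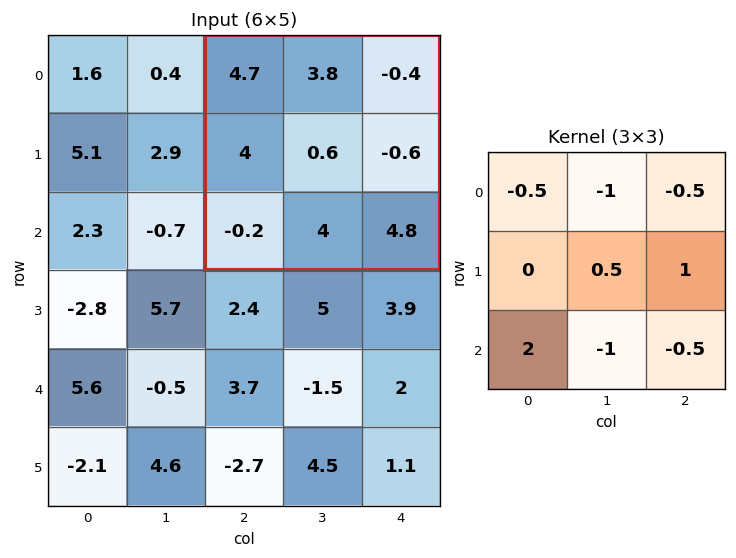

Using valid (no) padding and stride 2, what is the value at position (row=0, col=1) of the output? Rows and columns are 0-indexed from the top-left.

The receptive field on the input at this output position is [4.7 3.8 -0.4 / 4 0.6 -0.6 / -0.2 4 4.8]. Elementwise product with the kernel and sum: 4.7·-0.5 + 3.8·-1 + -0.4·-0.5 + 0.6·0.5 + -0.6·1 + -0.2·2 + 4·-1 + 4.8·-0.5.

-13.05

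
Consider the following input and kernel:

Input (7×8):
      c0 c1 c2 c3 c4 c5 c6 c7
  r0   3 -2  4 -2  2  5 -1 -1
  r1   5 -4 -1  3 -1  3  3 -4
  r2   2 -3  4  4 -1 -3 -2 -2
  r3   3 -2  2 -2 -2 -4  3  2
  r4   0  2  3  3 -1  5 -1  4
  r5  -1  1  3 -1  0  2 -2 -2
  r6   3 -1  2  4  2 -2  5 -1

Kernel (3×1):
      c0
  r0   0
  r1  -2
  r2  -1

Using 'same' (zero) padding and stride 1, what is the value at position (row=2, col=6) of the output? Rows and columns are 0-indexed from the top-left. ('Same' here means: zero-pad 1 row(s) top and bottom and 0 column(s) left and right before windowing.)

1

The receptive field on the zero-padded input at this output position is [3 / -2 / 3]. Elementwise product with the kernel and sum: -2·-2 + 3·-1.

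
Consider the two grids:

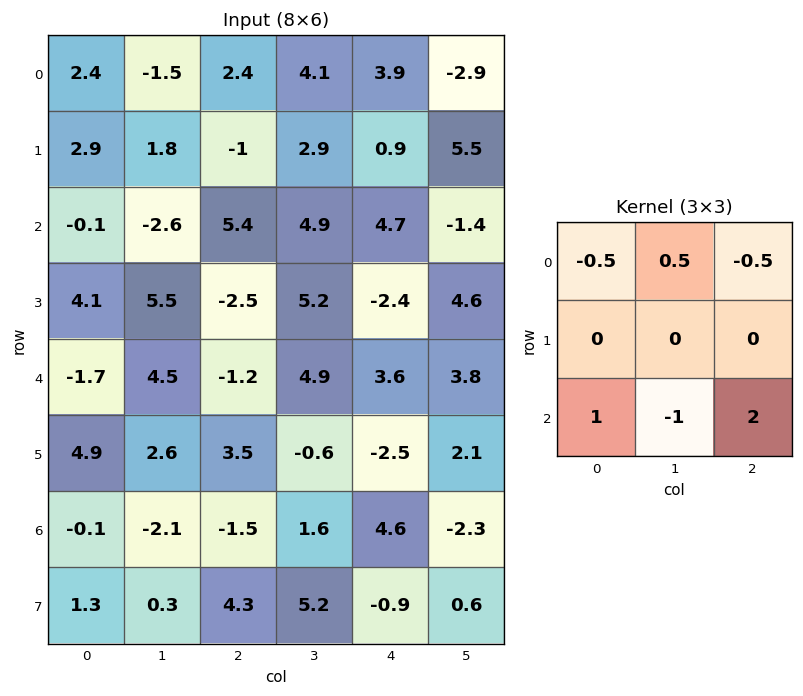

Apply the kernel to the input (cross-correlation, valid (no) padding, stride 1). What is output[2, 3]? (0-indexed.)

9.5

The receptive field on the input at this output position is [4.9 4.7 -1.4 / 5.2 -2.4 4.6 / 4.9 3.6 3.8]. Elementwise product with the kernel and sum: 4.9·-0.5 + 4.7·0.5 + -1.4·-0.5 + 4.9·1 + 3.6·-1 + 3.8·2.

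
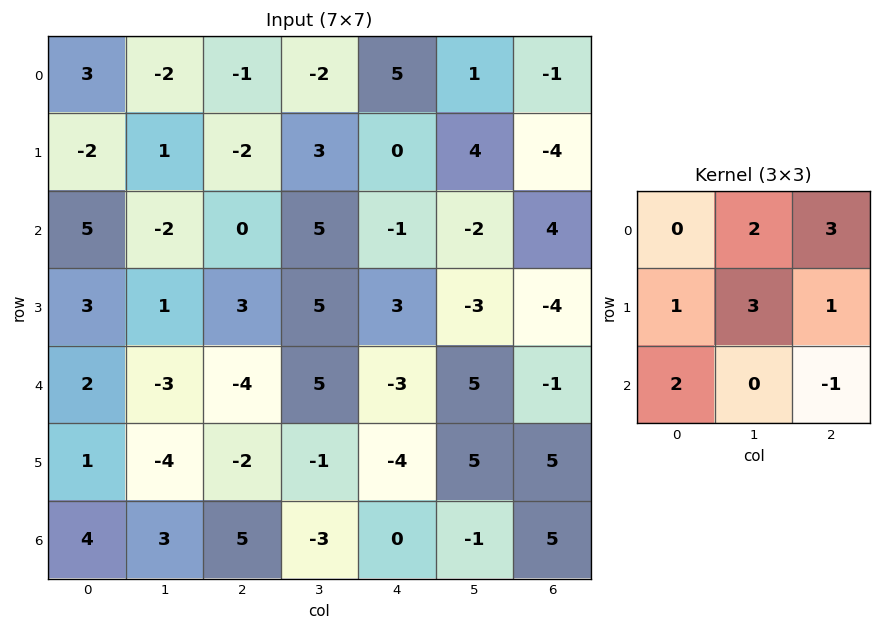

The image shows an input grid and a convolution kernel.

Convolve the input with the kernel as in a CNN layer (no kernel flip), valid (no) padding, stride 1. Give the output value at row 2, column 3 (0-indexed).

8

The receptive field on the input at this output position is [5 -1 -2 / 5 3 -3 / 5 -3 5]. Elementwise product with the kernel and sum: -1·2 + -2·3 + 5·1 + 3·3 + -3·1 + 5·2 + 5·-1.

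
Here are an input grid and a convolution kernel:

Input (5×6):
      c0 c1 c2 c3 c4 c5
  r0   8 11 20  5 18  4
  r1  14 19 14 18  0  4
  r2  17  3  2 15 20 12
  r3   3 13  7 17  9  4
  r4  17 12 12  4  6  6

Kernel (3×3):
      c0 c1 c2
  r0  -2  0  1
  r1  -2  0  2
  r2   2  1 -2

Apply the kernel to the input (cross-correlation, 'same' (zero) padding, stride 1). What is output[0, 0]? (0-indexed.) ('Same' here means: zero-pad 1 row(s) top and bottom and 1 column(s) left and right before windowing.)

-2

The receptive field on the zero-padded input at this output position is [0 0 0 / 0 8 11 / 0 14 19]. Elementwise product with the kernel and sum: 0·-2 + 0·1 + 0·-2 + 11·2 + 0·2 + 14·1 + 19·-2.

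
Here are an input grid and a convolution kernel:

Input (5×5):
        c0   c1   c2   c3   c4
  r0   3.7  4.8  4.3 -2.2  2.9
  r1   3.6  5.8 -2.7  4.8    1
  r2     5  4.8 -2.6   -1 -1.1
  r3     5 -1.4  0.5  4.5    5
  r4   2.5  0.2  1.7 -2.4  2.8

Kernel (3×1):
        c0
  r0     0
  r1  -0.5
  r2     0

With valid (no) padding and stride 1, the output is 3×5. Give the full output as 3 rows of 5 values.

Output[0,0]: The receptive field on the input at this output position is [3.7 / 3.6 / 5]. Elementwise product with the kernel and sum: 3.6·-0.5.
Output[0,1]: The receptive field on the input at this output position is [4.8 / 5.8 / 4.8]. Elementwise product with the kernel and sum: 5.8·-0.5.

-1.8 -2.9 1.35 -2.4 -0.5
-2.5 -2.4 1.3 0.5 0.55
-2.5 0.7 -0.25 -2.25 -2.5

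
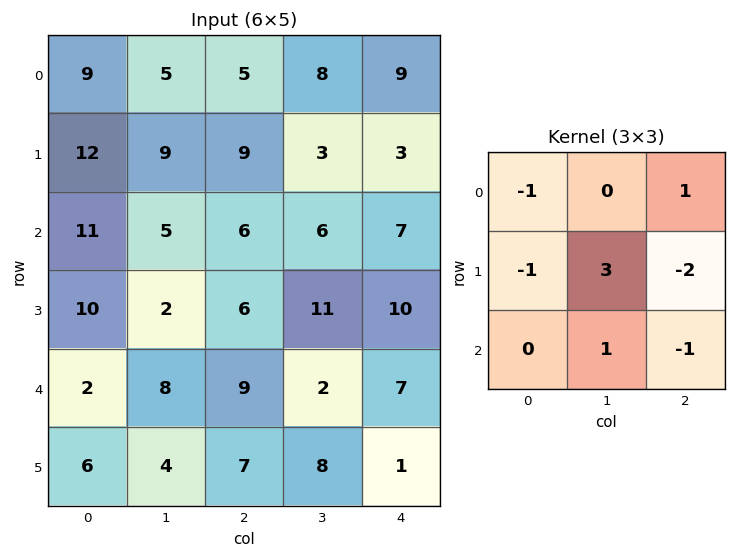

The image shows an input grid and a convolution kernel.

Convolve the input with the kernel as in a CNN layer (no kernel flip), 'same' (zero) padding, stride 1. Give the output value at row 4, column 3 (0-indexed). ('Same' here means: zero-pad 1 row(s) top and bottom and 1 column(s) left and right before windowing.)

The receptive field on the zero-padded input at this output position is [6 11 10 / 9 2 7 / 7 8 1]. Elementwise product with the kernel and sum: 6·-1 + 10·1 + 9·-1 + 2·3 + 7·-2 + 8·1 + 1·-1.

-6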